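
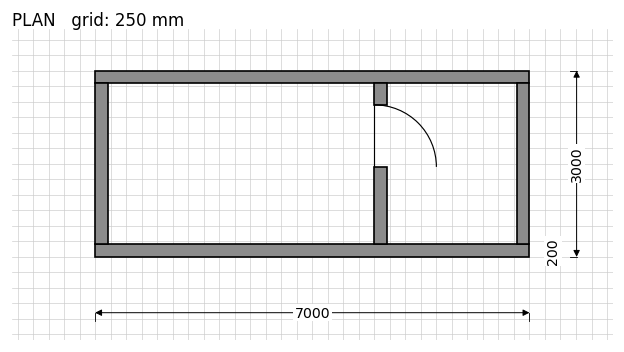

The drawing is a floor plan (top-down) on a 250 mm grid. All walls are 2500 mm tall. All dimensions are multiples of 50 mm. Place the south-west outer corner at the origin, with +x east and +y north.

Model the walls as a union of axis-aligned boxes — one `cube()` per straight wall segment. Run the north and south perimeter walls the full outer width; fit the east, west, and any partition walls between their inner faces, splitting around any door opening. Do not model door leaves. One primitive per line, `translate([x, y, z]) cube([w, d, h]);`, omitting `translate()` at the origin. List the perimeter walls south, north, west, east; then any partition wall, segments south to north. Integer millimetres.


cube([7000, 200, 2500]);
translate([0, 2800, 0]) cube([7000, 200, 2500]);
translate([0, 200, 0]) cube([200, 2600, 2500]);
translate([6800, 200, 0]) cube([200, 2600, 2500]);
translate([4500, 200, 0]) cube([200, 1250, 2500]);
translate([4500, 2450, 0]) cube([200, 350, 2500]);


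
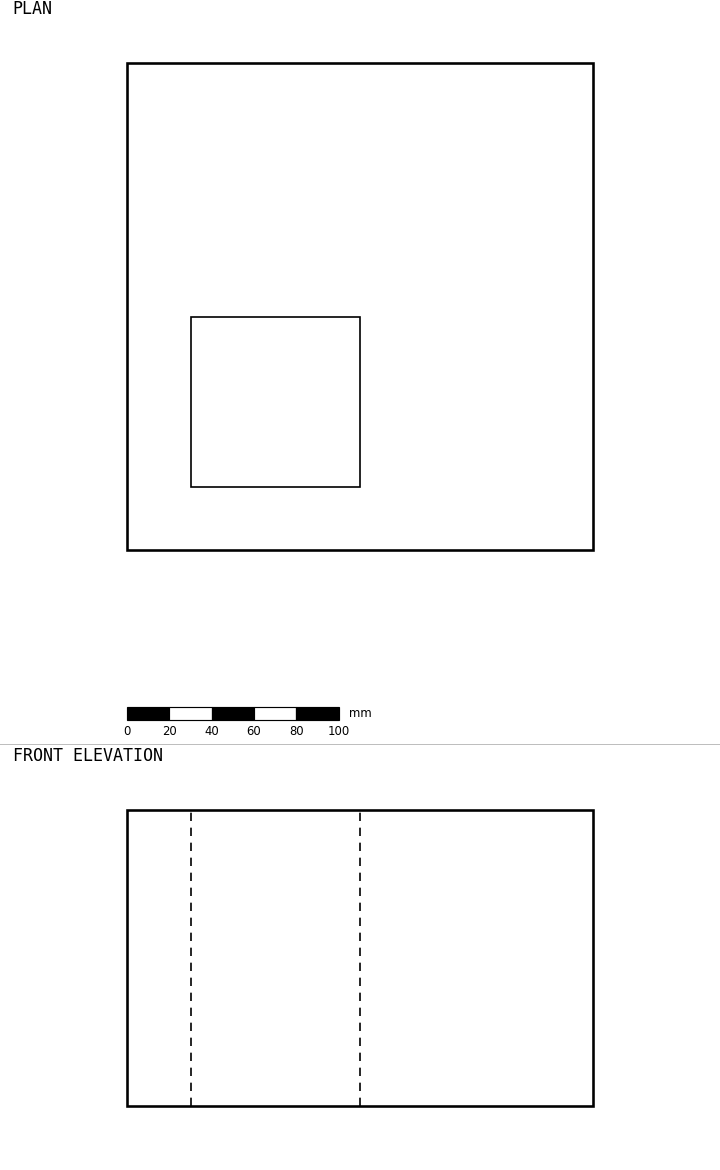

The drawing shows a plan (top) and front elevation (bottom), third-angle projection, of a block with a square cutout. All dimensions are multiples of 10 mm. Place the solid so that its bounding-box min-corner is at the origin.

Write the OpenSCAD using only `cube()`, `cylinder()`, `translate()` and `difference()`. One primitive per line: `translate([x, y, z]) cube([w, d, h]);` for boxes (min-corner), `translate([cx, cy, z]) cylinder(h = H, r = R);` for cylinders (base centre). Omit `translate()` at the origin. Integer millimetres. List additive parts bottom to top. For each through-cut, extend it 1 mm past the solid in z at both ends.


difference() {
  cube([220, 230, 140]);
  translate([30, 30, -1]) cube([80, 80, 142]);
}


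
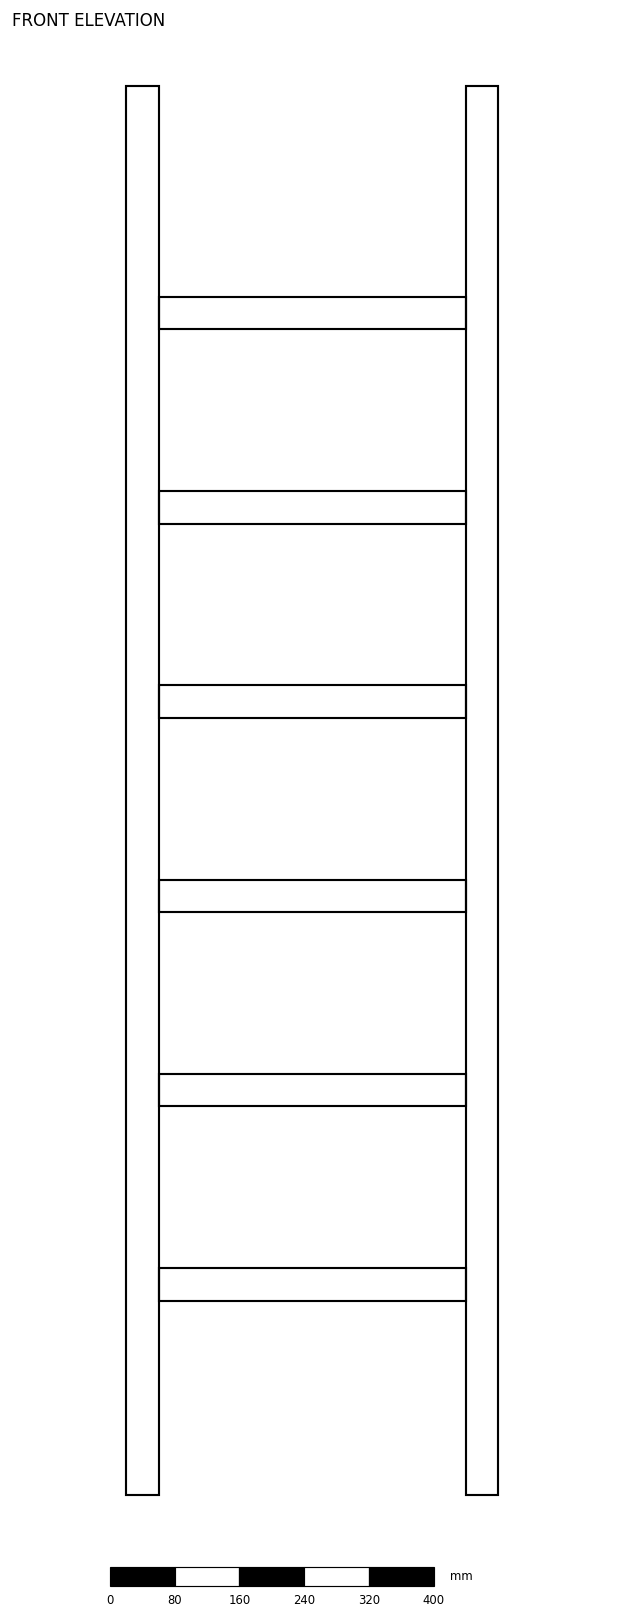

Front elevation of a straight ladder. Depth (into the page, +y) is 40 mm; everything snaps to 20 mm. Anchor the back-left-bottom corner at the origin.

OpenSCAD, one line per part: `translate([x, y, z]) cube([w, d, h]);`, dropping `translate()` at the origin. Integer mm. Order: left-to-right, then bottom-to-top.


cube([40, 40, 1740]);
translate([40, 0, 240]) cube([380, 40, 40]);
translate([40, 0, 480]) cube([380, 40, 40]);
translate([40, 0, 720]) cube([380, 40, 40]);
translate([40, 0, 960]) cube([380, 40, 40]);
translate([40, 0, 1200]) cube([380, 40, 40]);
translate([40, 0, 1440]) cube([380, 40, 40]);
translate([420, 0, 0]) cube([40, 40, 1740]);


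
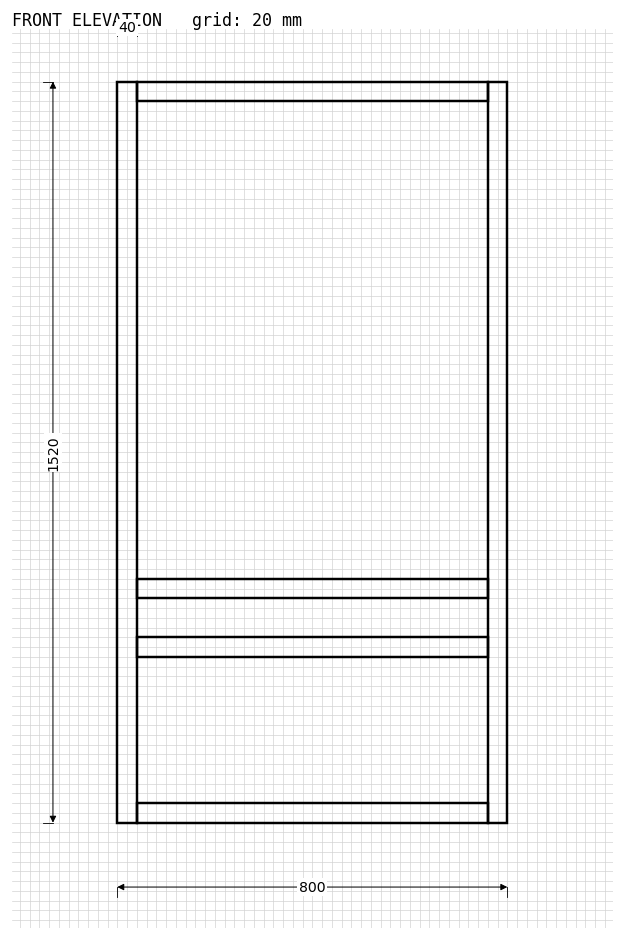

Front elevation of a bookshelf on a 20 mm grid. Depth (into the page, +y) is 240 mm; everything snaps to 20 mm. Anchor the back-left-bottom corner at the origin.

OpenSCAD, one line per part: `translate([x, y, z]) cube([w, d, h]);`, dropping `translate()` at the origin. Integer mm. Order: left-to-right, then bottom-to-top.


cube([40, 240, 1520]);
translate([40, 0, 0]) cube([720, 240, 40]);
translate([40, 0, 340]) cube([720, 240, 40]);
translate([40, 0, 460]) cube([720, 240, 40]);
translate([40, 0, 1480]) cube([720, 240, 40]);
translate([760, 0, 0]) cube([40, 240, 1520]);


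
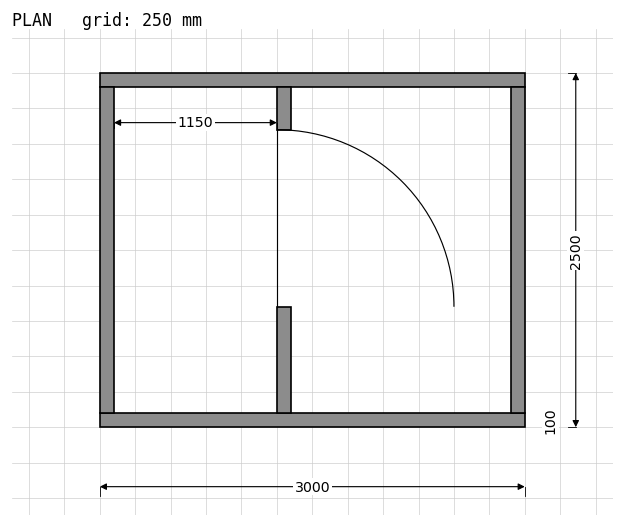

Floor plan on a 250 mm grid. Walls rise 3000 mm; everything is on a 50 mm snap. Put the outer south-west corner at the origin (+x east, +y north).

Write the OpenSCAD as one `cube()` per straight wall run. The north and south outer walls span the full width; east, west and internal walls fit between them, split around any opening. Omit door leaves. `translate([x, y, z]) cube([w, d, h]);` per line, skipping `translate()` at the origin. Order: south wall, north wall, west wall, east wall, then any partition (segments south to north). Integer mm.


cube([3000, 100, 3000]);
translate([0, 2400, 0]) cube([3000, 100, 3000]);
translate([0, 100, 0]) cube([100, 2300, 3000]);
translate([2900, 100, 0]) cube([100, 2300, 3000]);
translate([1250, 100, 0]) cube([100, 750, 3000]);
translate([1250, 2100, 0]) cube([100, 300, 3000]);


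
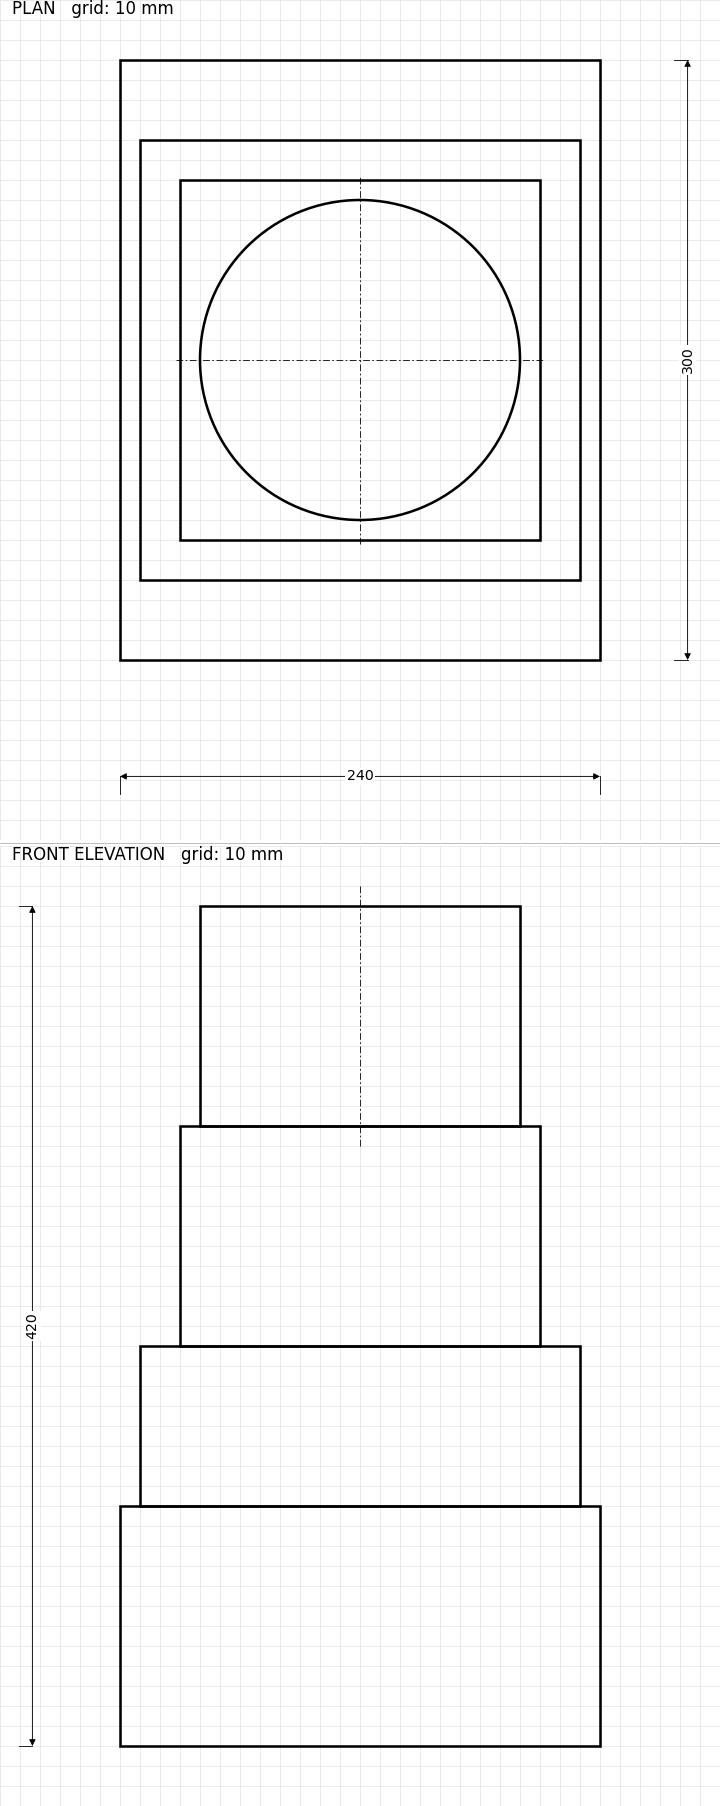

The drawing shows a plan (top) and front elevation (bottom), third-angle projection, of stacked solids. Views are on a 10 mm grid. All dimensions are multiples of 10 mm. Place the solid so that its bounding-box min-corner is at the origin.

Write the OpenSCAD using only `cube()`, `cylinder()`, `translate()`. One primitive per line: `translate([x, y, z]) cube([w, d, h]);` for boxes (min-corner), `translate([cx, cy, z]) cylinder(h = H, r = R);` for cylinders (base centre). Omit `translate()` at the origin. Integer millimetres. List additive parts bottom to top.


cube([240, 300, 120]);
translate([10, 40, 120]) cube([220, 220, 80]);
translate([30, 60, 200]) cube([180, 180, 110]);
translate([120, 150, 310]) cylinder(h = 110, r = 80);


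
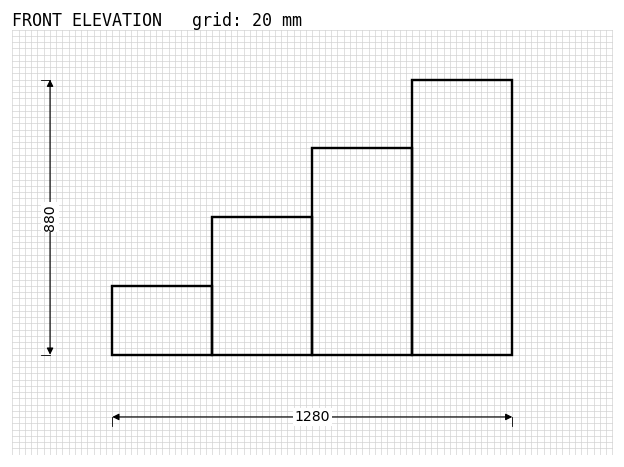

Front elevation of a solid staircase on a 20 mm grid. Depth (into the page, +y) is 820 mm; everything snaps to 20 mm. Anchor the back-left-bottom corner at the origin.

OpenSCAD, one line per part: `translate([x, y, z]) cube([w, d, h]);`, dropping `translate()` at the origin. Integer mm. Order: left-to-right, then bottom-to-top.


cube([320, 820, 220]);
translate([320, 0, 0]) cube([320, 820, 440]);
translate([640, 0, 0]) cube([320, 820, 660]);
translate([960, 0, 0]) cube([320, 820, 880]);


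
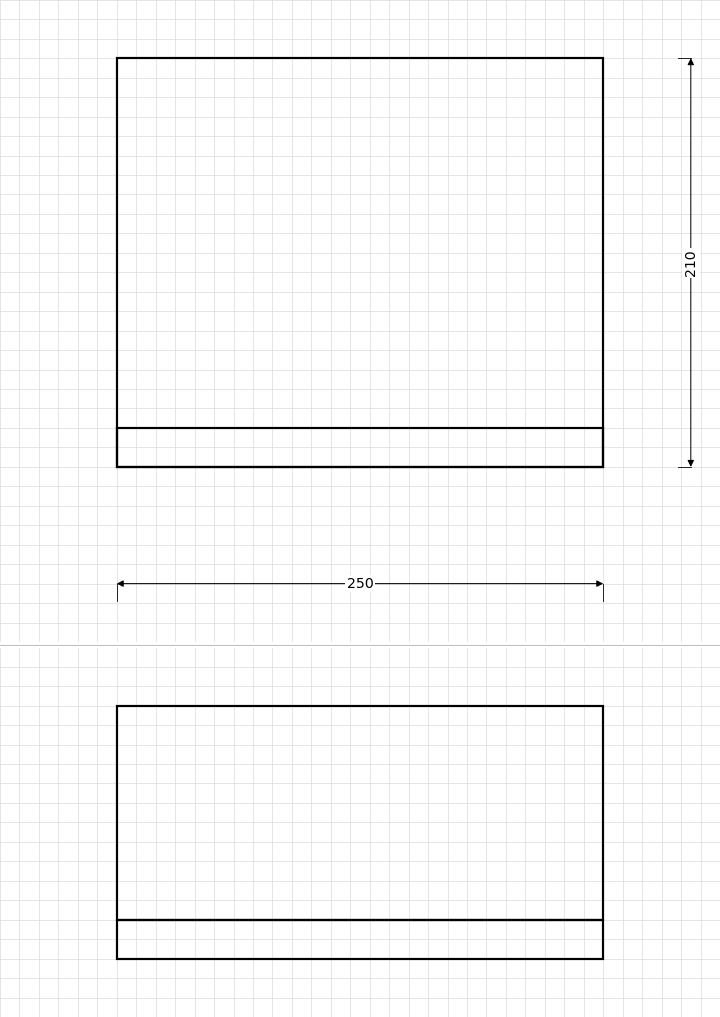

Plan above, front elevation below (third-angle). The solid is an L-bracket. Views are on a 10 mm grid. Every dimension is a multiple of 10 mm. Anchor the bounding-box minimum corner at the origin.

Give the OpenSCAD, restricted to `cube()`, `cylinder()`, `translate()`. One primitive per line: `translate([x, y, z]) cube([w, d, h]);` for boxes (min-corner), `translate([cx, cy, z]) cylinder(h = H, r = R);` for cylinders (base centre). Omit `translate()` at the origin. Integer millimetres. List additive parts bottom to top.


cube([250, 210, 20]);
translate([0, 0, 20]) cube([250, 20, 110]);


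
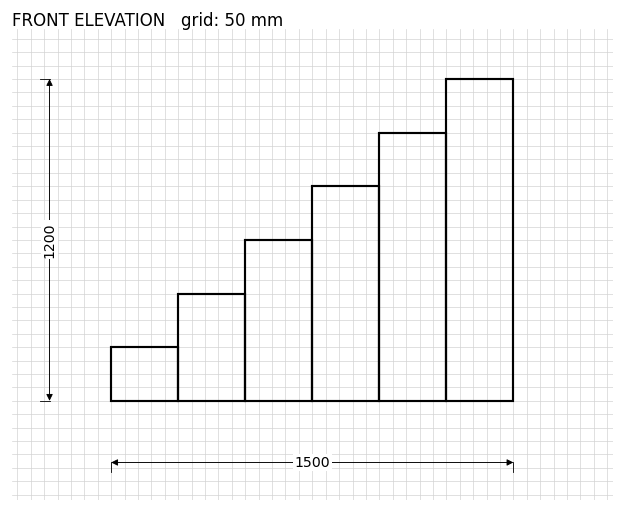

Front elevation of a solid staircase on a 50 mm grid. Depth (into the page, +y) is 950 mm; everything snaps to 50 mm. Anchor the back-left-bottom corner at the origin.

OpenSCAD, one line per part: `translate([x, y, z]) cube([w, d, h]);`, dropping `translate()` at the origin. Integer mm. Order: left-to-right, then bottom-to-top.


cube([250, 950, 200]);
translate([250, 0, 0]) cube([250, 950, 400]);
translate([500, 0, 0]) cube([250, 950, 600]);
translate([750, 0, 0]) cube([250, 950, 800]);
translate([1000, 0, 0]) cube([250, 950, 1000]);
translate([1250, 0, 0]) cube([250, 950, 1200]);


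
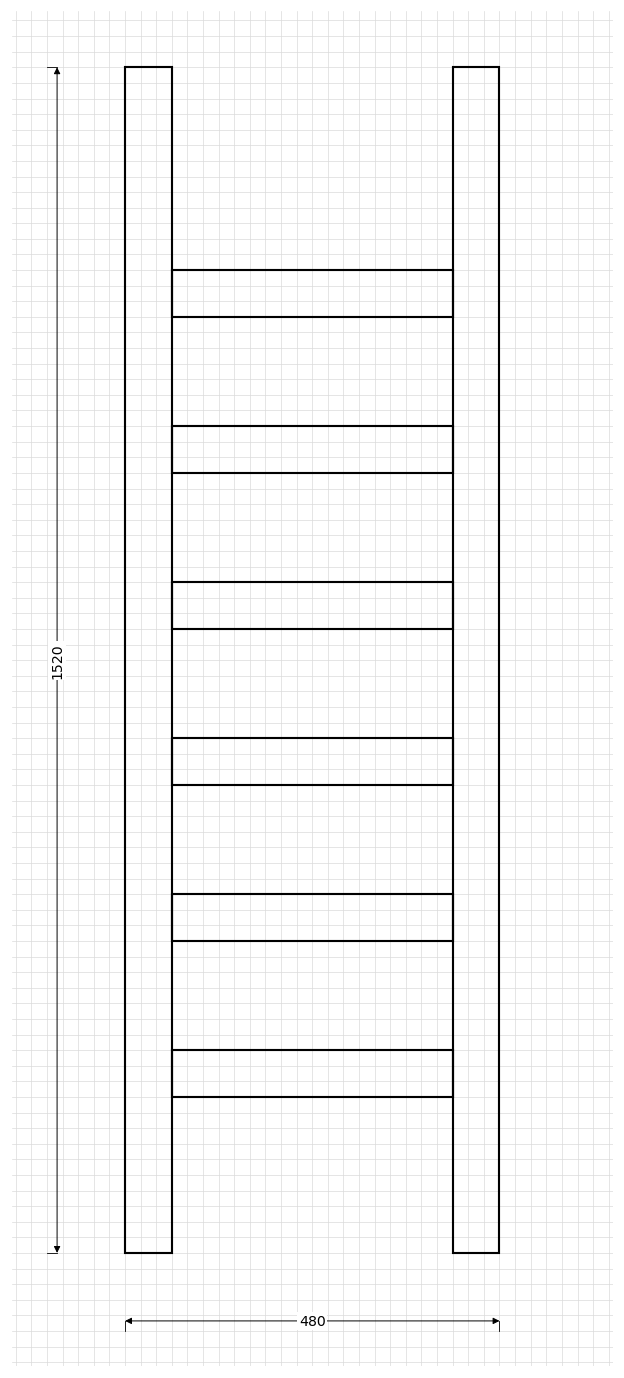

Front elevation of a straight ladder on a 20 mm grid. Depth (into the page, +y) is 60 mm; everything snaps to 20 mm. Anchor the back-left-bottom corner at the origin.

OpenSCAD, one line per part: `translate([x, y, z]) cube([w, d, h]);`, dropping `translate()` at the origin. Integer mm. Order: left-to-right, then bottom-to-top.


cube([60, 60, 1520]);
translate([60, 0, 200]) cube([360, 60, 60]);
translate([60, 0, 400]) cube([360, 60, 60]);
translate([60, 0, 600]) cube([360, 60, 60]);
translate([60, 0, 800]) cube([360, 60, 60]);
translate([60, 0, 1000]) cube([360, 60, 60]);
translate([60, 0, 1200]) cube([360, 60, 60]);
translate([420, 0, 0]) cube([60, 60, 1520]);


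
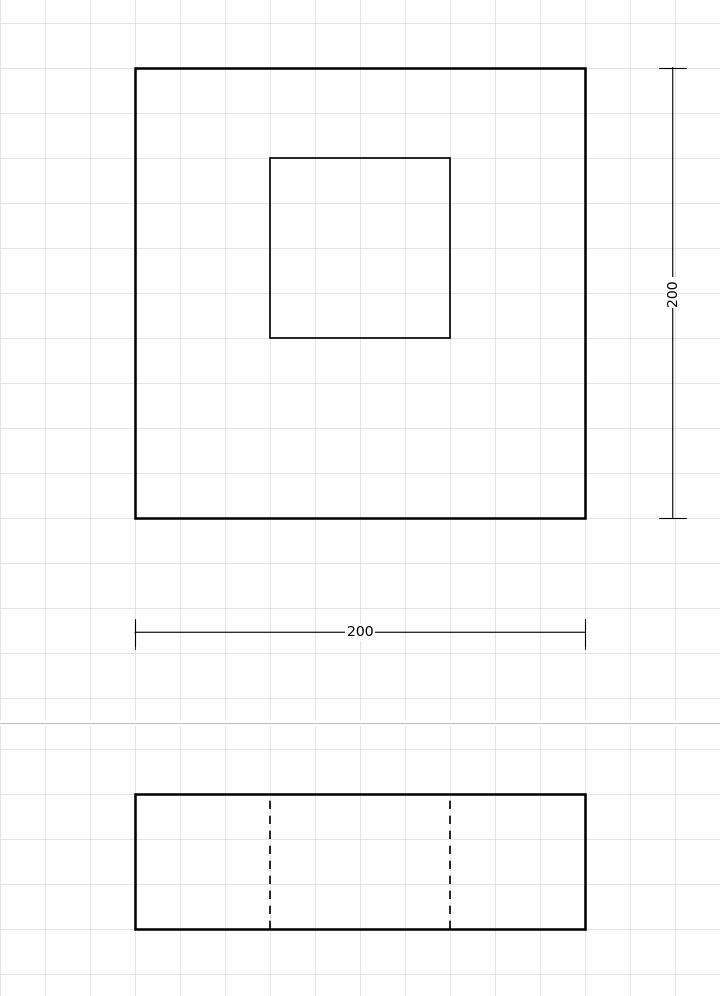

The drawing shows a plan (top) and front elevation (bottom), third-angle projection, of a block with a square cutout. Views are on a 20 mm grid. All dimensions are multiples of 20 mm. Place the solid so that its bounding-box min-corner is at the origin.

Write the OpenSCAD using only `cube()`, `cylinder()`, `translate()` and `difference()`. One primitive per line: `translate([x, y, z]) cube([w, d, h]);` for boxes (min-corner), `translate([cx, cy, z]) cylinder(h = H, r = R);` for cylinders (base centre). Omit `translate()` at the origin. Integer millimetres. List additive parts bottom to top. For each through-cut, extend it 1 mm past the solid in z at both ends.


difference() {
  cube([200, 200, 60]);
  translate([60, 80, -1]) cube([80, 80, 62]);
}


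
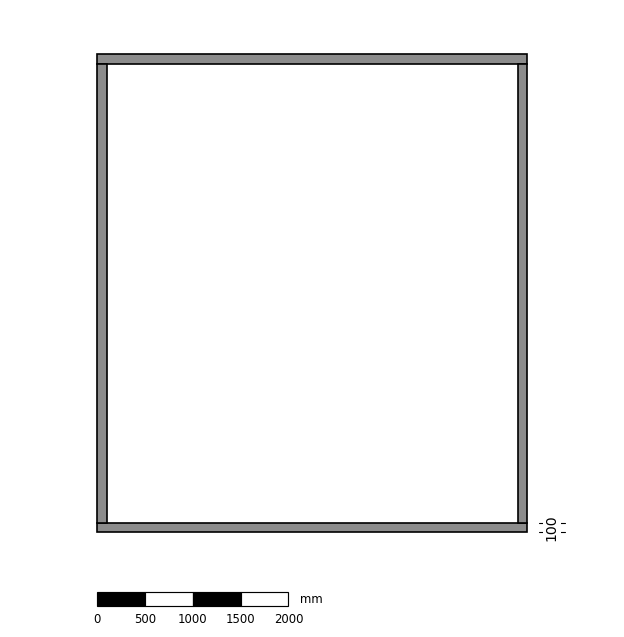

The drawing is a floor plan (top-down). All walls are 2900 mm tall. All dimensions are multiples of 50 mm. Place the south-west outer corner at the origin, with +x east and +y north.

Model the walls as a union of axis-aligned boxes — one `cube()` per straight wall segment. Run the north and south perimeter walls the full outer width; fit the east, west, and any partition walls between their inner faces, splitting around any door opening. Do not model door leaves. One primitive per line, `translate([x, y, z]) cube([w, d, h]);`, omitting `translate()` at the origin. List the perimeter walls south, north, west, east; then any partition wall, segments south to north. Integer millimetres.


cube([4500, 100, 2900]);
translate([0, 4900, 0]) cube([4500, 100, 2900]);
translate([0, 100, 0]) cube([100, 4800, 2900]);
translate([4400, 100, 0]) cube([100, 4800, 2900]);


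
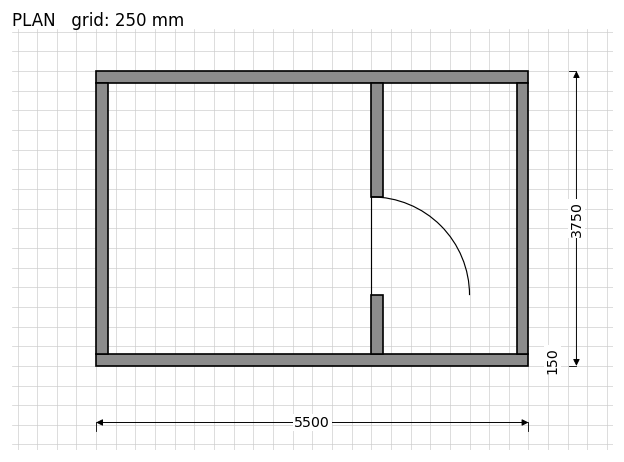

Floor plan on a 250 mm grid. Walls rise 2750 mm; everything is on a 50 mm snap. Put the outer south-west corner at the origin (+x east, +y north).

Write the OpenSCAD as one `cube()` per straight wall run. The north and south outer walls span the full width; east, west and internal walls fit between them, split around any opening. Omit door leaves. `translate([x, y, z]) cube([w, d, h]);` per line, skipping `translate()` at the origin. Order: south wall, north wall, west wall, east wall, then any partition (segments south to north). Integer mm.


cube([5500, 150, 2750]);
translate([0, 3600, 0]) cube([5500, 150, 2750]);
translate([0, 150, 0]) cube([150, 3450, 2750]);
translate([5350, 150, 0]) cube([150, 3450, 2750]);
translate([3500, 150, 0]) cube([150, 750, 2750]);
translate([3500, 2150, 0]) cube([150, 1450, 2750]);


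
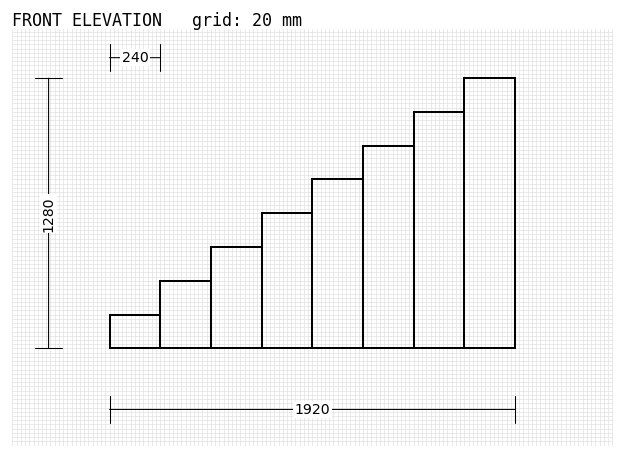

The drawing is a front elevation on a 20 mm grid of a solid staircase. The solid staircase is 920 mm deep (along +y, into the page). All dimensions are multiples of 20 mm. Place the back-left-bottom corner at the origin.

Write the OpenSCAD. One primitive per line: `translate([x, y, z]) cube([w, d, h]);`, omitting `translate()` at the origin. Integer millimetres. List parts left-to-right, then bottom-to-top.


cube([240, 920, 160]);
translate([240, 0, 0]) cube([240, 920, 320]);
translate([480, 0, 0]) cube([240, 920, 480]);
translate([720, 0, 0]) cube([240, 920, 640]);
translate([960, 0, 0]) cube([240, 920, 800]);
translate([1200, 0, 0]) cube([240, 920, 960]);
translate([1440, 0, 0]) cube([240, 920, 1120]);
translate([1680, 0, 0]) cube([240, 920, 1280]);


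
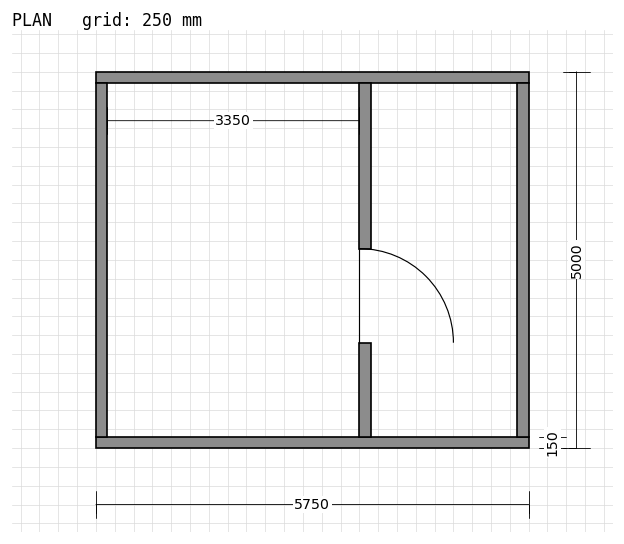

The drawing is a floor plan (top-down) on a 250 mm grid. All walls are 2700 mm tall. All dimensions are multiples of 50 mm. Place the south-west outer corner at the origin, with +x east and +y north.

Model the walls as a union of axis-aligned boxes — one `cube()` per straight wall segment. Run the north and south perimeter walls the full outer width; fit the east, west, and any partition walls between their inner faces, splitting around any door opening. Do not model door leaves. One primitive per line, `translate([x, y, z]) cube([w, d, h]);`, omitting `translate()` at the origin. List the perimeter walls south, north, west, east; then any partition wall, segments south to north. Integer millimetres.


cube([5750, 150, 2700]);
translate([0, 4850, 0]) cube([5750, 150, 2700]);
translate([0, 150, 0]) cube([150, 4700, 2700]);
translate([5600, 150, 0]) cube([150, 4700, 2700]);
translate([3500, 150, 0]) cube([150, 1250, 2700]);
translate([3500, 2650, 0]) cube([150, 2200, 2700]);


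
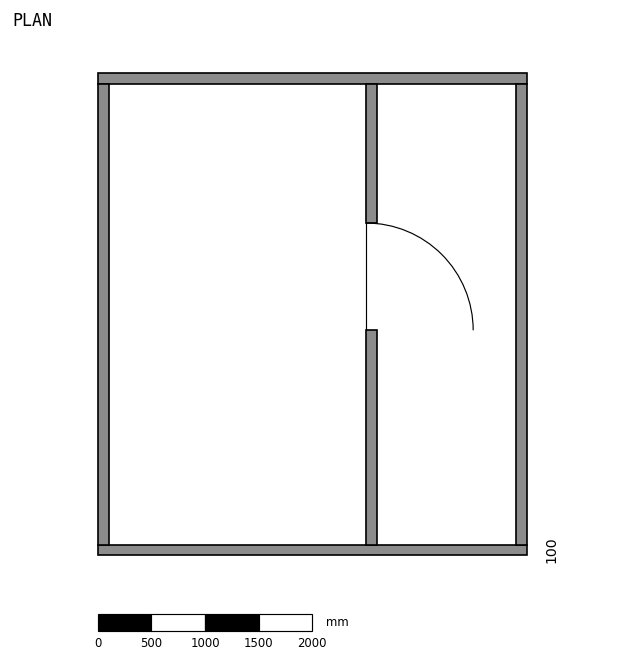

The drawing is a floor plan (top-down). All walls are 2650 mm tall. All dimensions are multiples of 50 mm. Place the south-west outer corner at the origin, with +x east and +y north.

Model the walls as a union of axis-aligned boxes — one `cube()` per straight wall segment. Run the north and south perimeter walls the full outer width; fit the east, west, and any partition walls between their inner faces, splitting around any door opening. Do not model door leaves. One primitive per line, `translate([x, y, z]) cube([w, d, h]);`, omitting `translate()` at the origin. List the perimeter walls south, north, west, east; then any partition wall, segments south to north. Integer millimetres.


cube([4000, 100, 2650]);
translate([0, 4400, 0]) cube([4000, 100, 2650]);
translate([0, 100, 0]) cube([100, 4300, 2650]);
translate([3900, 100, 0]) cube([100, 4300, 2650]);
translate([2500, 100, 0]) cube([100, 2000, 2650]);
translate([2500, 3100, 0]) cube([100, 1300, 2650]);


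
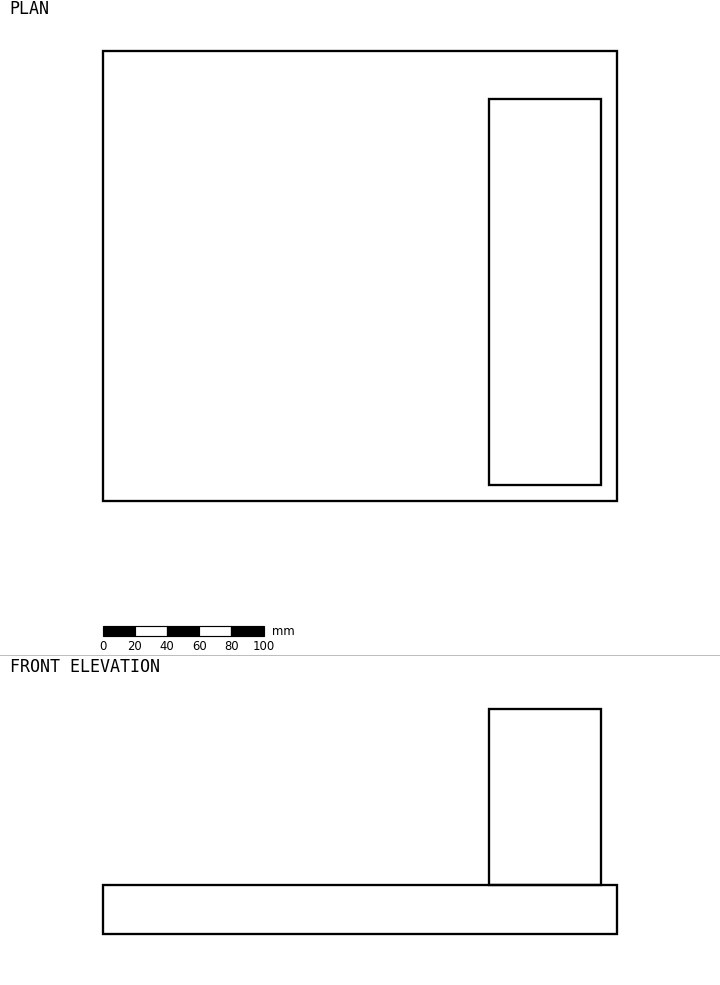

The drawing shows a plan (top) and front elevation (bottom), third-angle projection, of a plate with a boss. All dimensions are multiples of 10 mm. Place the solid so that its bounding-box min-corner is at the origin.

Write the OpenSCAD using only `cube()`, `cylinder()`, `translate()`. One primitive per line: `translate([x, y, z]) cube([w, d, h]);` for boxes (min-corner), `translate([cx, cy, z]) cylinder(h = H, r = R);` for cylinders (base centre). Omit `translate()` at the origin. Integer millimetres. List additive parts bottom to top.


cube([320, 280, 30]);
translate([240, 10, 30]) cube([70, 240, 110]);


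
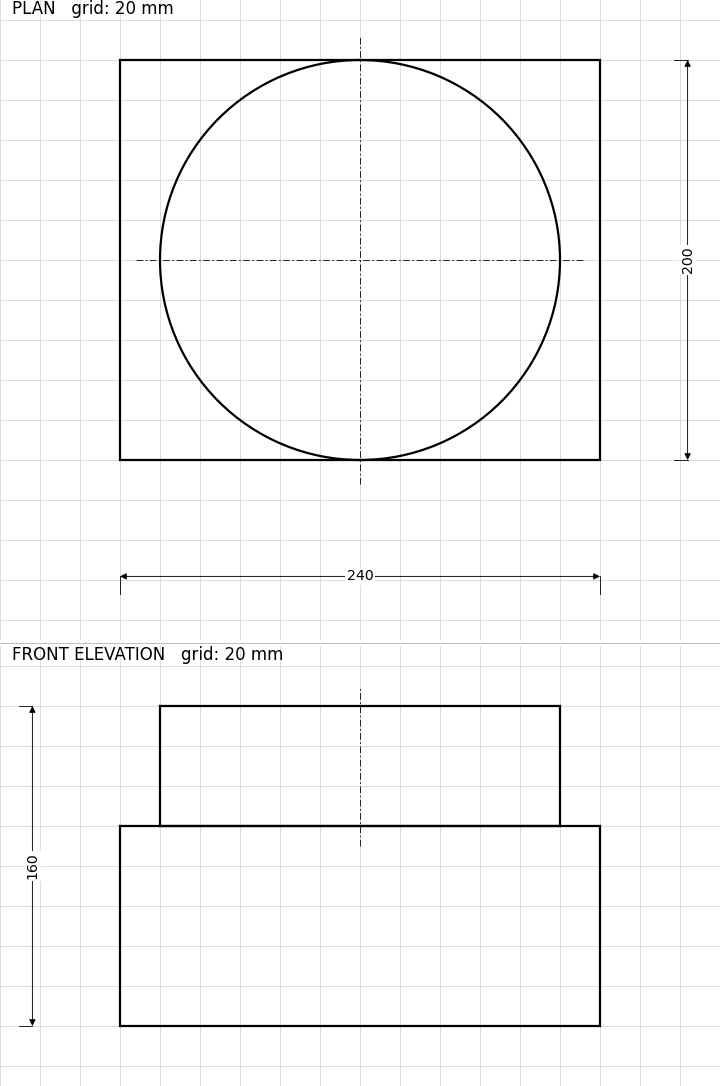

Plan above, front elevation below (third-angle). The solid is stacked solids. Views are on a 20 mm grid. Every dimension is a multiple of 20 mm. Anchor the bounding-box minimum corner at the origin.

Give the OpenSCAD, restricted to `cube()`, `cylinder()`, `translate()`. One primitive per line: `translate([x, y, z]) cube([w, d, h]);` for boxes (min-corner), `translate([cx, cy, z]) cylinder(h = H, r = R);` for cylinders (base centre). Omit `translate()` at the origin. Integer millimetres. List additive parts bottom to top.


cube([240, 200, 100]);
translate([120, 100, 100]) cylinder(h = 60, r = 100);


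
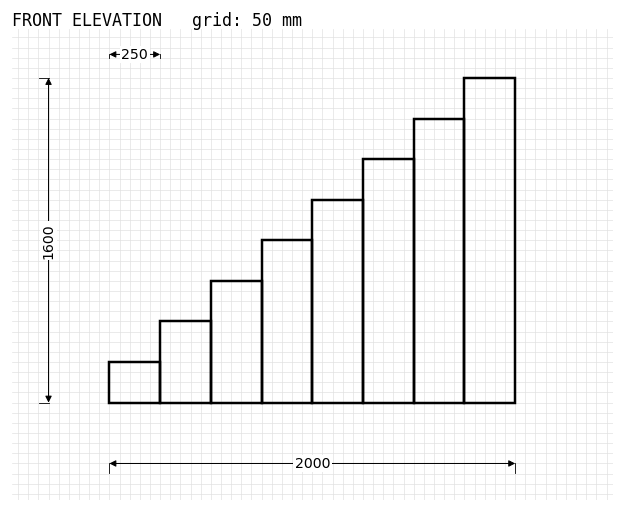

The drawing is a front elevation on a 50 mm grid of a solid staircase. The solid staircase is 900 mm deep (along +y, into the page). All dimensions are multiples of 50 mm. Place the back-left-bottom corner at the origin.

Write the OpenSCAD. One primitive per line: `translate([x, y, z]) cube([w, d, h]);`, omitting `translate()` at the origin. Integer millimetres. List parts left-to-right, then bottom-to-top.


cube([250, 900, 200]);
translate([250, 0, 0]) cube([250, 900, 400]);
translate([500, 0, 0]) cube([250, 900, 600]);
translate([750, 0, 0]) cube([250, 900, 800]);
translate([1000, 0, 0]) cube([250, 900, 1000]);
translate([1250, 0, 0]) cube([250, 900, 1200]);
translate([1500, 0, 0]) cube([250, 900, 1400]);
translate([1750, 0, 0]) cube([250, 900, 1600]);


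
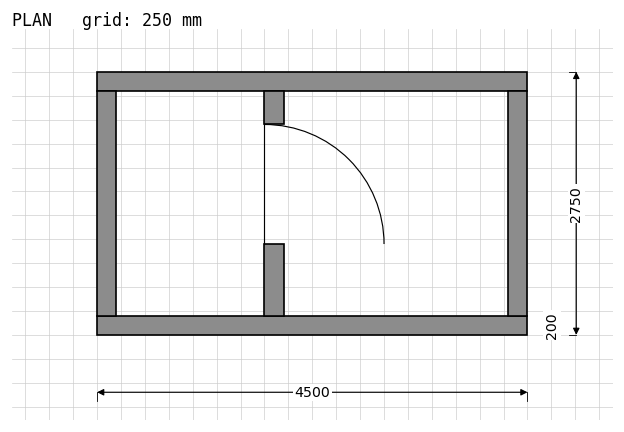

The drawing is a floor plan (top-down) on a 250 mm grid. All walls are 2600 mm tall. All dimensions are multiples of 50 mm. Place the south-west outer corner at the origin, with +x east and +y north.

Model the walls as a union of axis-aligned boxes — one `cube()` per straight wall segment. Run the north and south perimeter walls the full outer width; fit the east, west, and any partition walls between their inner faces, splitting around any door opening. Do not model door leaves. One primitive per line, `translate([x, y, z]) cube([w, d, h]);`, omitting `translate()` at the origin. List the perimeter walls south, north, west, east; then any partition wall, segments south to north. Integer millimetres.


cube([4500, 200, 2600]);
translate([0, 2550, 0]) cube([4500, 200, 2600]);
translate([0, 200, 0]) cube([200, 2350, 2600]);
translate([4300, 200, 0]) cube([200, 2350, 2600]);
translate([1750, 200, 0]) cube([200, 750, 2600]);
translate([1750, 2200, 0]) cube([200, 350, 2600]);


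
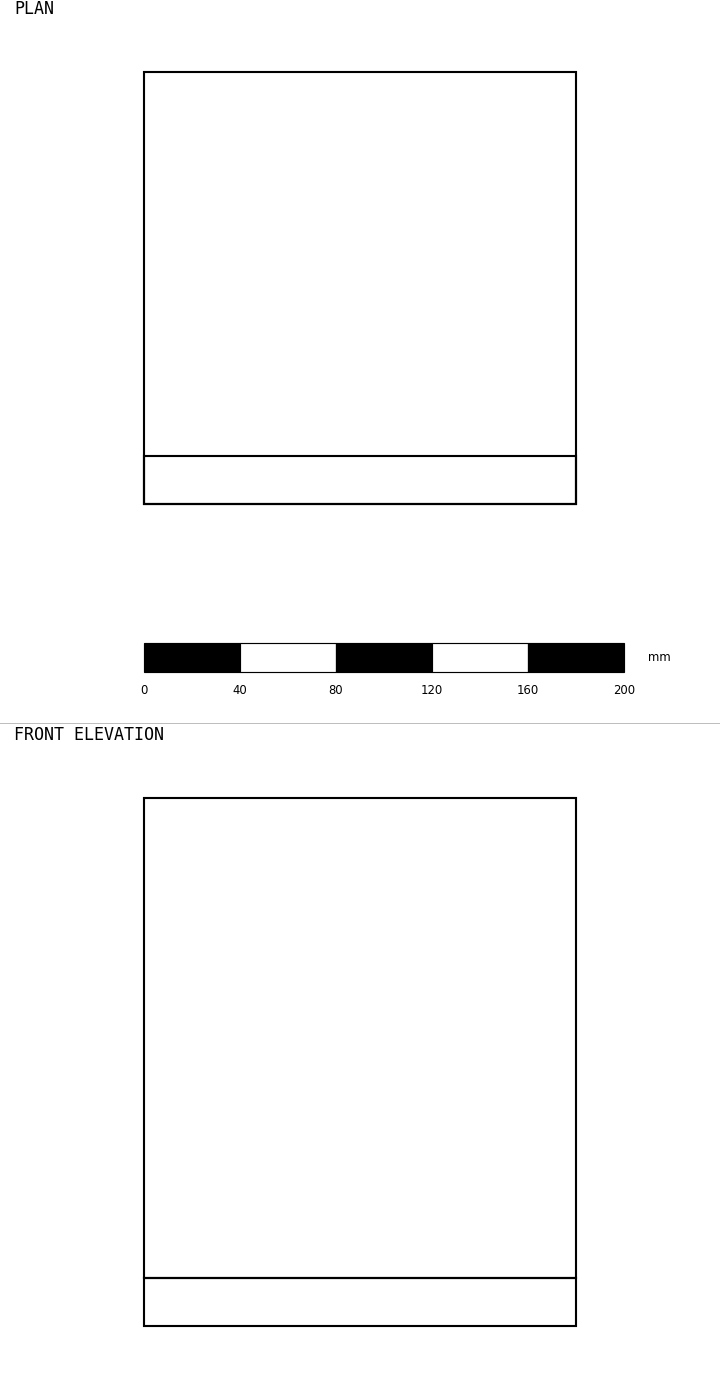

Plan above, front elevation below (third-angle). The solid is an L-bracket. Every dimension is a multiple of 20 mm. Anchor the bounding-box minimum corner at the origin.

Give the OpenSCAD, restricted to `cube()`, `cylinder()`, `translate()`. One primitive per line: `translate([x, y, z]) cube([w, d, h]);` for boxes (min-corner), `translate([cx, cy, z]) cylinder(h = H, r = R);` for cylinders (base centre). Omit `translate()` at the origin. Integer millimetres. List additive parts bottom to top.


cube([180, 180, 20]);
translate([0, 0, 20]) cube([180, 20, 200]);


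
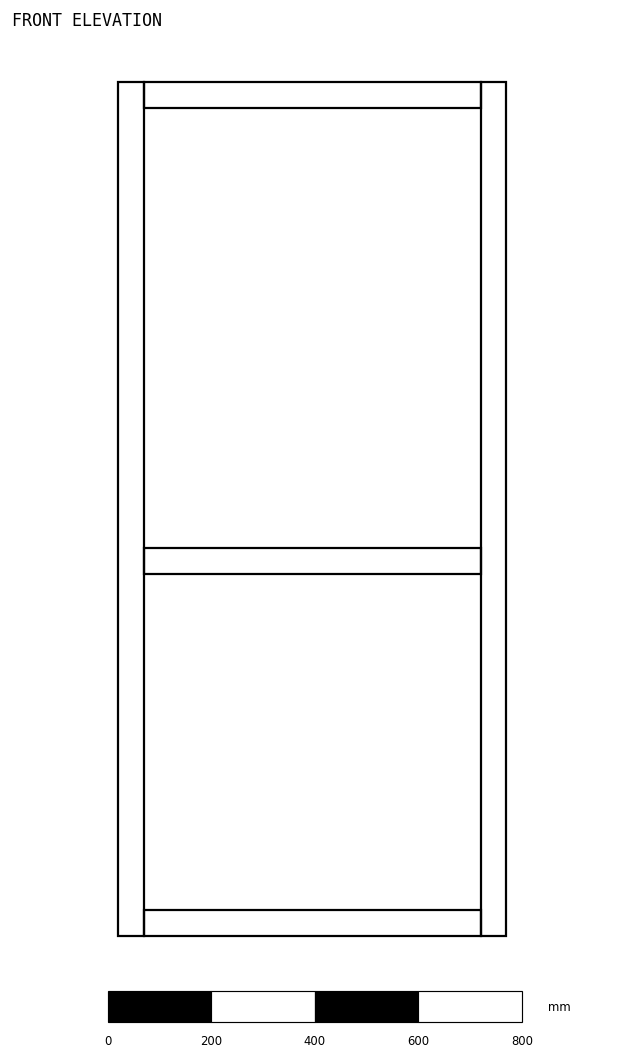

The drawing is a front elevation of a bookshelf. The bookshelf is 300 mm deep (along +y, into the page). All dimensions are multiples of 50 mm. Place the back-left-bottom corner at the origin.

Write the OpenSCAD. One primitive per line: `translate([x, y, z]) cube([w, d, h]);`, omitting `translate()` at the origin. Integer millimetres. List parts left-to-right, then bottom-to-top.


cube([50, 300, 1650]);
translate([50, 0, 0]) cube([650, 300, 50]);
translate([50, 0, 700]) cube([650, 300, 50]);
translate([50, 0, 1600]) cube([650, 300, 50]);
translate([700, 0, 0]) cube([50, 300, 1650]);


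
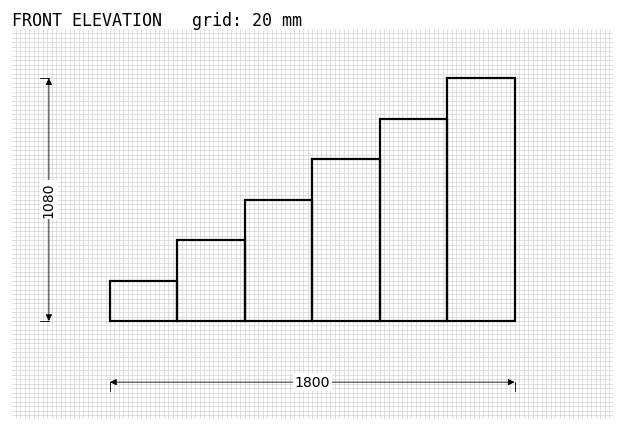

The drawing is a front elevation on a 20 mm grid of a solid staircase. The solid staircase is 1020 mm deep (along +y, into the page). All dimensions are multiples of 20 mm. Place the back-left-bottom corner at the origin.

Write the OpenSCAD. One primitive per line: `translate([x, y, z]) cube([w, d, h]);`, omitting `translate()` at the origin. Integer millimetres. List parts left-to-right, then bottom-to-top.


cube([300, 1020, 180]);
translate([300, 0, 0]) cube([300, 1020, 360]);
translate([600, 0, 0]) cube([300, 1020, 540]);
translate([900, 0, 0]) cube([300, 1020, 720]);
translate([1200, 0, 0]) cube([300, 1020, 900]);
translate([1500, 0, 0]) cube([300, 1020, 1080]);


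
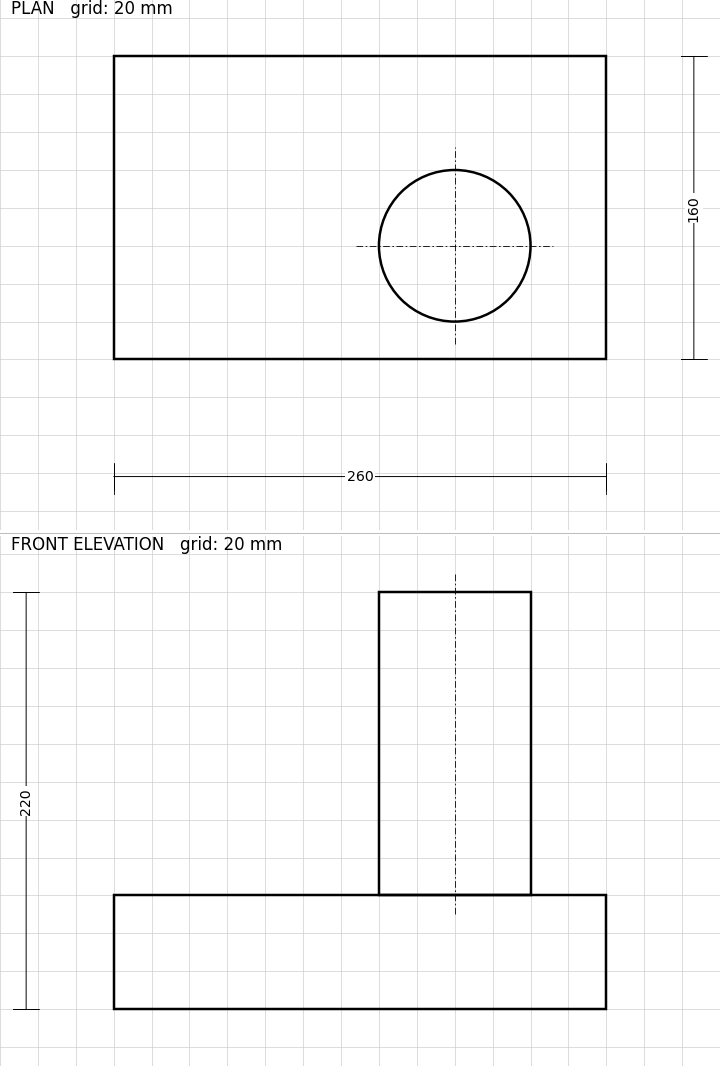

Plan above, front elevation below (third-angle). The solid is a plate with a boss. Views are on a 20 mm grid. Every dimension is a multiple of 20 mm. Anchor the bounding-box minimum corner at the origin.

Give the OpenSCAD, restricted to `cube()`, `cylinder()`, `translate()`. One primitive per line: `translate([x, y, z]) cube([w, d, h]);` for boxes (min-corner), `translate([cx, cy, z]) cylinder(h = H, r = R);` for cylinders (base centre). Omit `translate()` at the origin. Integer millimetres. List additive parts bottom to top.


cube([260, 160, 60]);
translate([180, 60, 60]) cylinder(h = 160, r = 40);


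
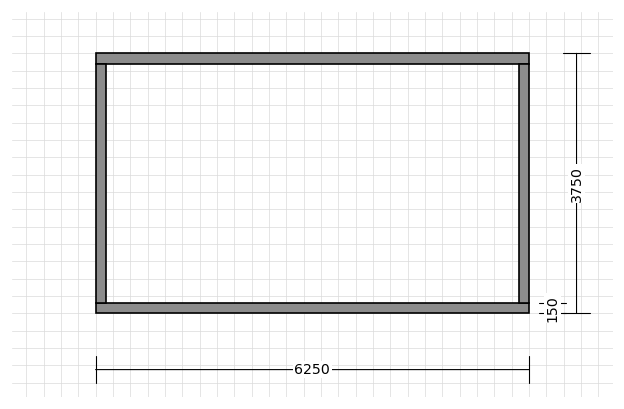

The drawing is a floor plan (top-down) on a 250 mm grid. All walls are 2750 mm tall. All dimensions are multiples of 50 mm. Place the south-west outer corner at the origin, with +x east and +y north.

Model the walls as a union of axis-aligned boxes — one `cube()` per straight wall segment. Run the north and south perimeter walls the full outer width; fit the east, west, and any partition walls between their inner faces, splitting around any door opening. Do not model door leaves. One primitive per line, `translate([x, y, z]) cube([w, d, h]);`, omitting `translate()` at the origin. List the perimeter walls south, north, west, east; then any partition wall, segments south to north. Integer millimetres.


cube([6250, 150, 2750]);
translate([0, 3600, 0]) cube([6250, 150, 2750]);
translate([0, 150, 0]) cube([150, 3450, 2750]);
translate([6100, 150, 0]) cube([150, 3450, 2750]);


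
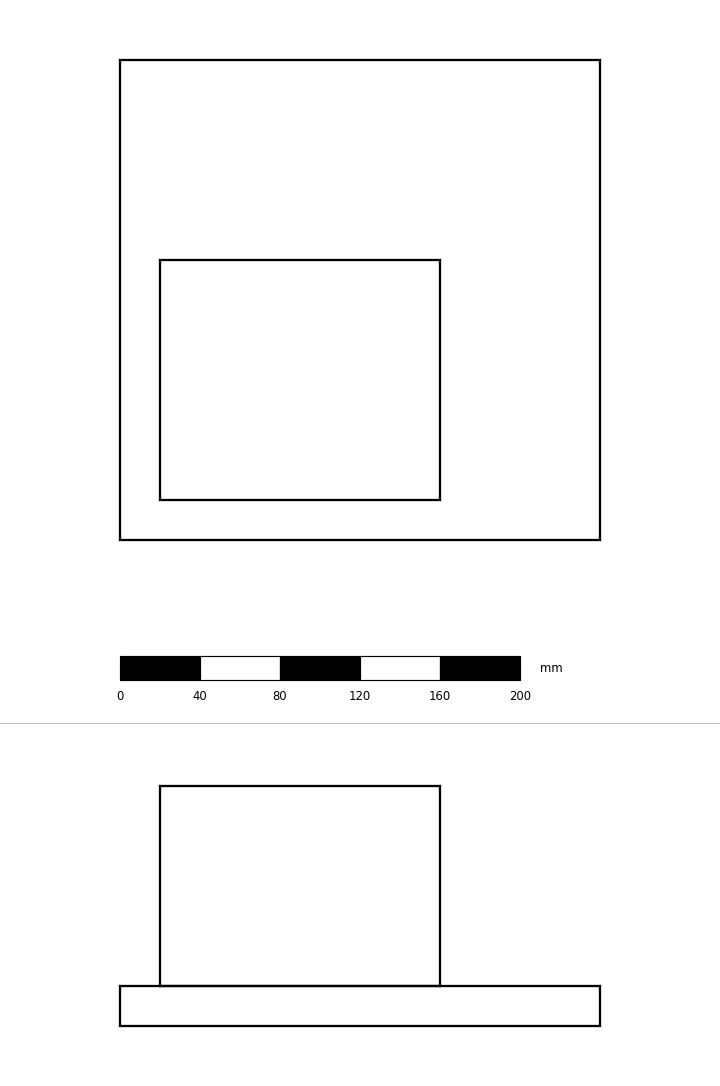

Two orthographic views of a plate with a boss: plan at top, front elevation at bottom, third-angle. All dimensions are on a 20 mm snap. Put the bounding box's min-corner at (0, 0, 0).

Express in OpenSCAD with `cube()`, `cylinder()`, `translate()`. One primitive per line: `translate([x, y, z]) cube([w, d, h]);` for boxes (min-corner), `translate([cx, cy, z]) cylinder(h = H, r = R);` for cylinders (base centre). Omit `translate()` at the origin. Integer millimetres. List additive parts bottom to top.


cube([240, 240, 20]);
translate([20, 20, 20]) cube([140, 120, 100]);


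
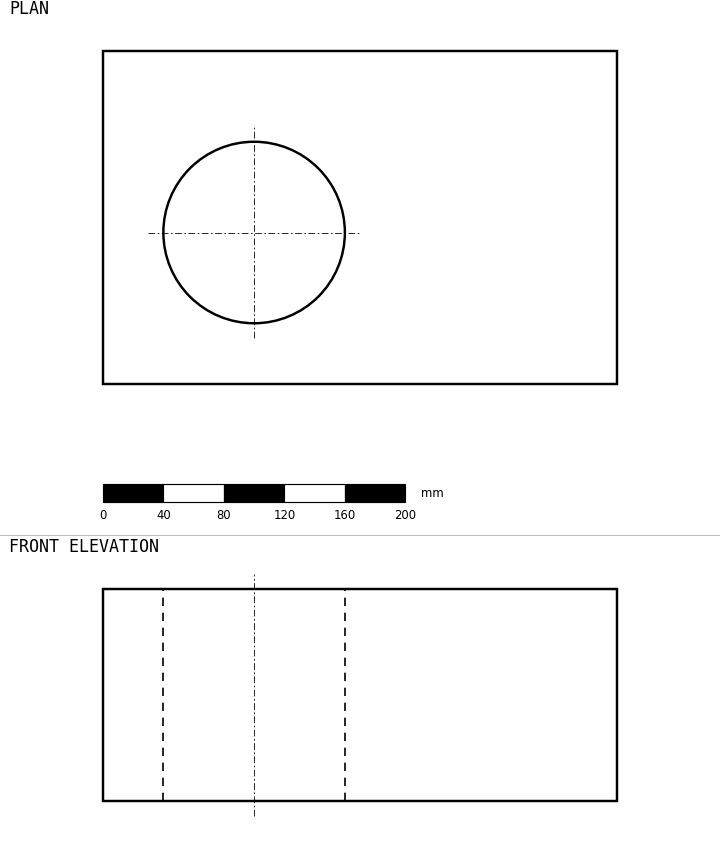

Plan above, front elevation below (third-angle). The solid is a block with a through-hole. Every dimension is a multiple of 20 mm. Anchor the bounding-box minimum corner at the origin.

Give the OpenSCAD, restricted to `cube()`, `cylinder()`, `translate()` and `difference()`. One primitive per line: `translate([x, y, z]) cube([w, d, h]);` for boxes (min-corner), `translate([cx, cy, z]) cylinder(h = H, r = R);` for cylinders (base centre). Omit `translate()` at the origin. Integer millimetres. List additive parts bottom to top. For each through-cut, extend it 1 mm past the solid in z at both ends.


difference() {
  cube([340, 220, 140]);
  translate([100, 100, -1]) cylinder(h = 142, r = 60);
}


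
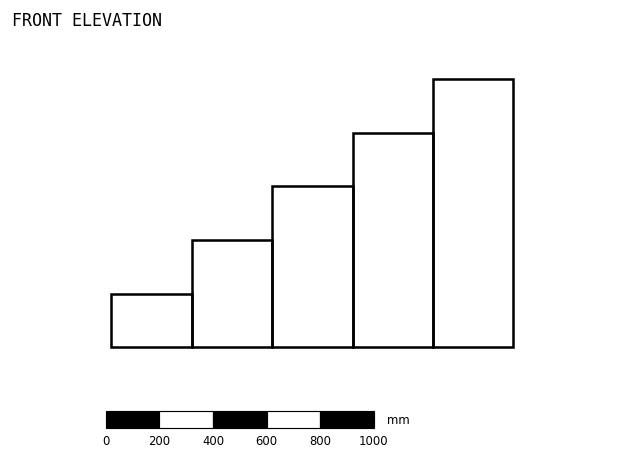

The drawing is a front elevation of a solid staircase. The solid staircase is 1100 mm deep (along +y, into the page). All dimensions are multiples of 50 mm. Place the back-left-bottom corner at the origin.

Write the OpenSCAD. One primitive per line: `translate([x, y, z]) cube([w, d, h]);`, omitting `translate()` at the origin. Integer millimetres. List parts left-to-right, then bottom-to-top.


cube([300, 1100, 200]);
translate([300, 0, 0]) cube([300, 1100, 400]);
translate([600, 0, 0]) cube([300, 1100, 600]);
translate([900, 0, 0]) cube([300, 1100, 800]);
translate([1200, 0, 0]) cube([300, 1100, 1000]);


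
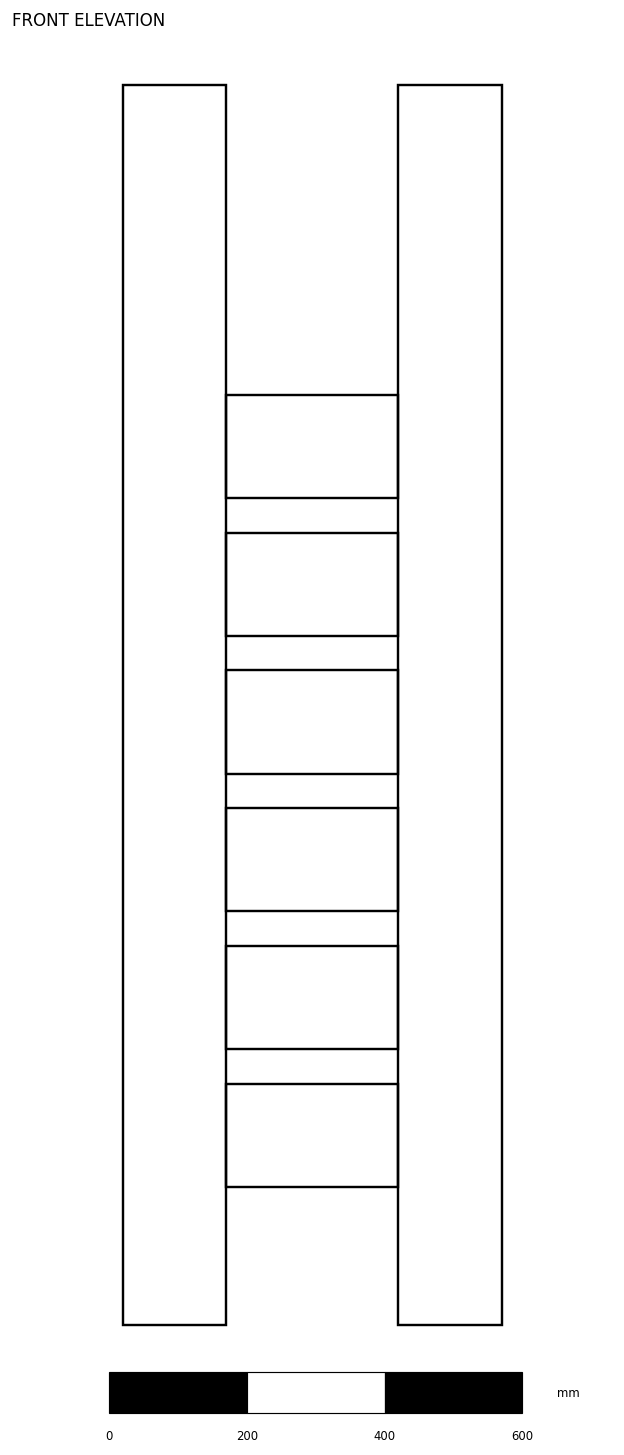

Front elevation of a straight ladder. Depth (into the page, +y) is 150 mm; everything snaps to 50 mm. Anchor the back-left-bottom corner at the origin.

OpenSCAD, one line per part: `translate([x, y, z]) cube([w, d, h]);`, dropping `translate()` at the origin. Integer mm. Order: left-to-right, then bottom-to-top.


cube([150, 150, 1800]);
translate([150, 0, 200]) cube([250, 150, 150]);
translate([150, 0, 400]) cube([250, 150, 150]);
translate([150, 0, 600]) cube([250, 150, 150]);
translate([150, 0, 800]) cube([250, 150, 150]);
translate([150, 0, 1000]) cube([250, 150, 150]);
translate([150, 0, 1200]) cube([250, 150, 150]);
translate([400, 0, 0]) cube([150, 150, 1800]);


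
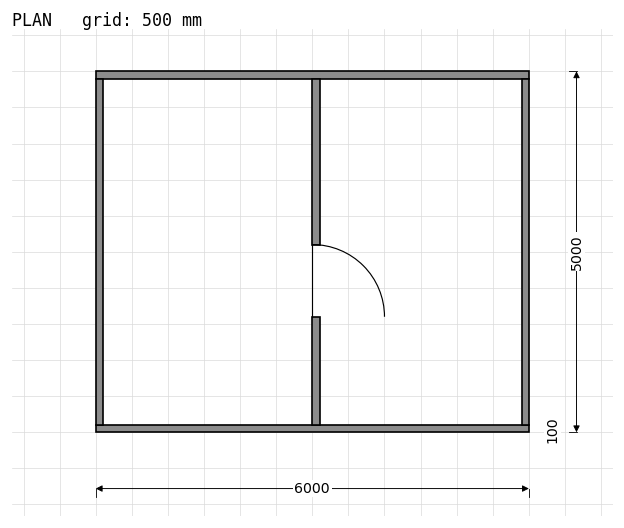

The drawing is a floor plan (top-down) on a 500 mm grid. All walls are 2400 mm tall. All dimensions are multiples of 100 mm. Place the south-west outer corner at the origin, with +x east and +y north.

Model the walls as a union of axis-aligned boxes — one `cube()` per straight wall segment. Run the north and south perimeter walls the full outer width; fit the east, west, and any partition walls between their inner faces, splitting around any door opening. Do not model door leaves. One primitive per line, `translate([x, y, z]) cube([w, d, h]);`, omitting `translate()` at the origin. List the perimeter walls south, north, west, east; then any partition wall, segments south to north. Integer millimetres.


cube([6000, 100, 2400]);
translate([0, 4900, 0]) cube([6000, 100, 2400]);
translate([0, 100, 0]) cube([100, 4800, 2400]);
translate([5900, 100, 0]) cube([100, 4800, 2400]);
translate([3000, 100, 0]) cube([100, 1500, 2400]);
translate([3000, 2600, 0]) cube([100, 2300, 2400]);


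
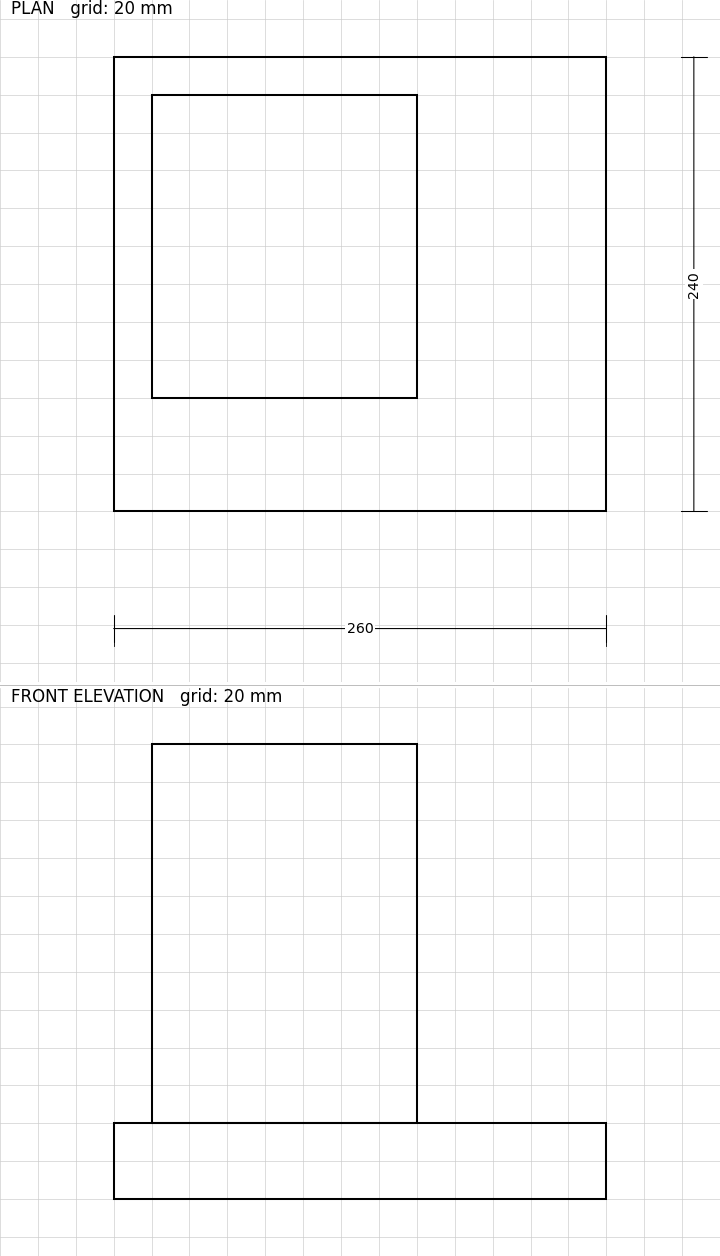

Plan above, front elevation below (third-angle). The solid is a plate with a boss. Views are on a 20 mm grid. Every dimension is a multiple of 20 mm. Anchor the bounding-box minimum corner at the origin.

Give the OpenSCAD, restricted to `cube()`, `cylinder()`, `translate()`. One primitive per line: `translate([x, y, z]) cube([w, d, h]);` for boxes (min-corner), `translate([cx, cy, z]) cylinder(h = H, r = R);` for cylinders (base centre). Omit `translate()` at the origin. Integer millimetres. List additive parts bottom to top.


cube([260, 240, 40]);
translate([20, 60, 40]) cube([140, 160, 200]);


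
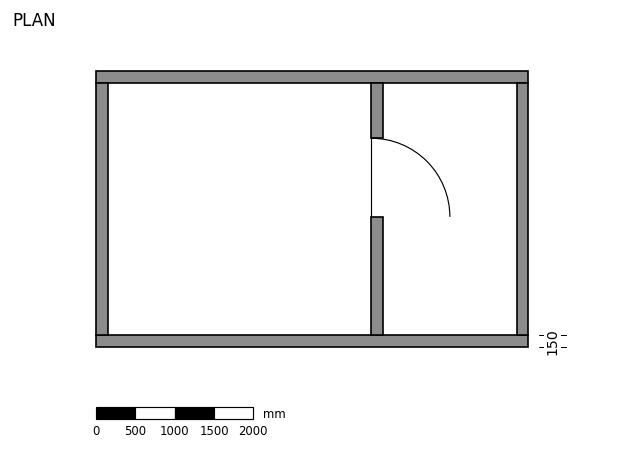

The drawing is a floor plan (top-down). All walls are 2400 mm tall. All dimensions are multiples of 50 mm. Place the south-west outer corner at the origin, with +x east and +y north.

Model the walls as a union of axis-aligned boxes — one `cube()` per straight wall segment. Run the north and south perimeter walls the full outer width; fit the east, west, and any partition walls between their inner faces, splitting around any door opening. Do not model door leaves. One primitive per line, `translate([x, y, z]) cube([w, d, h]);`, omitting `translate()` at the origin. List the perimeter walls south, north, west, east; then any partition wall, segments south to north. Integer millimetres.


cube([5500, 150, 2400]);
translate([0, 3350, 0]) cube([5500, 150, 2400]);
translate([0, 150, 0]) cube([150, 3200, 2400]);
translate([5350, 150, 0]) cube([150, 3200, 2400]);
translate([3500, 150, 0]) cube([150, 1500, 2400]);
translate([3500, 2650, 0]) cube([150, 700, 2400]);


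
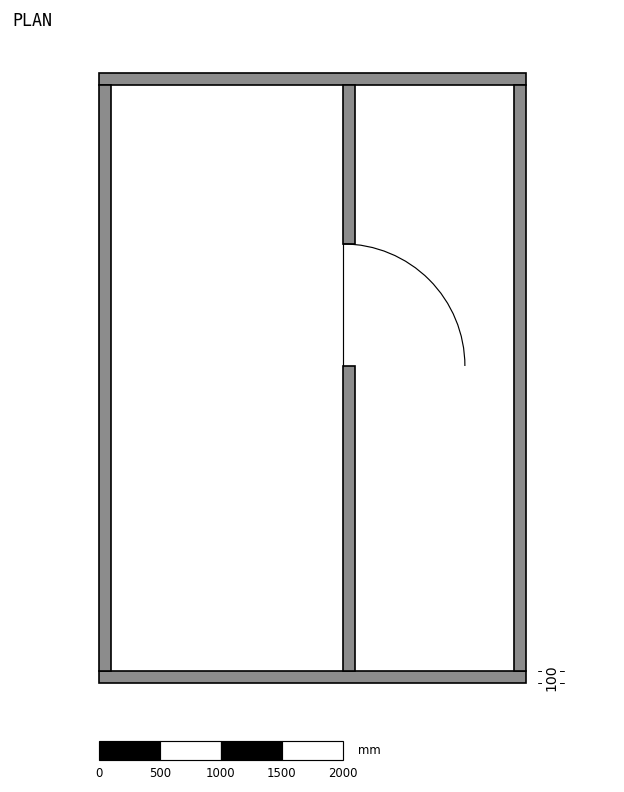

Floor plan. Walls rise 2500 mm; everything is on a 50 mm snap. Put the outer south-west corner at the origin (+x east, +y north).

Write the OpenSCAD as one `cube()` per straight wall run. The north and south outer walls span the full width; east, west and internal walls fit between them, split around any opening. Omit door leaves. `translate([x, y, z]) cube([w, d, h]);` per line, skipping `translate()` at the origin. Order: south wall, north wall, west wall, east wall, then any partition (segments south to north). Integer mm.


cube([3500, 100, 2500]);
translate([0, 4900, 0]) cube([3500, 100, 2500]);
translate([0, 100, 0]) cube([100, 4800, 2500]);
translate([3400, 100, 0]) cube([100, 4800, 2500]);
translate([2000, 100, 0]) cube([100, 2500, 2500]);
translate([2000, 3600, 0]) cube([100, 1300, 2500]);


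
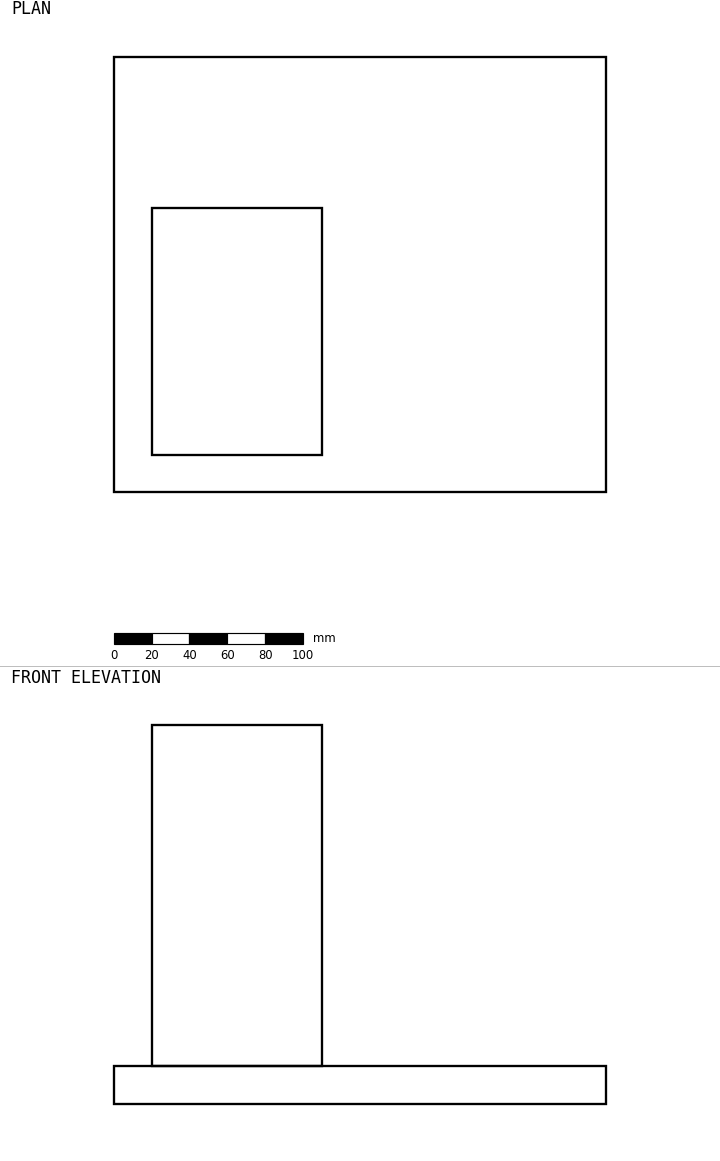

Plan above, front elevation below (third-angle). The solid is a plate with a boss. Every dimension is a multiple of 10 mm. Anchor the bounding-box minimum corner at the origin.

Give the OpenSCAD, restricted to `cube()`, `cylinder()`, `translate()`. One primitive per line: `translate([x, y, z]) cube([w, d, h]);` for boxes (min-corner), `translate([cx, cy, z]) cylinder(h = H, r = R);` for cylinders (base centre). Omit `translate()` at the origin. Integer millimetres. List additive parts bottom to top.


cube([260, 230, 20]);
translate([20, 20, 20]) cube([90, 130, 180]);


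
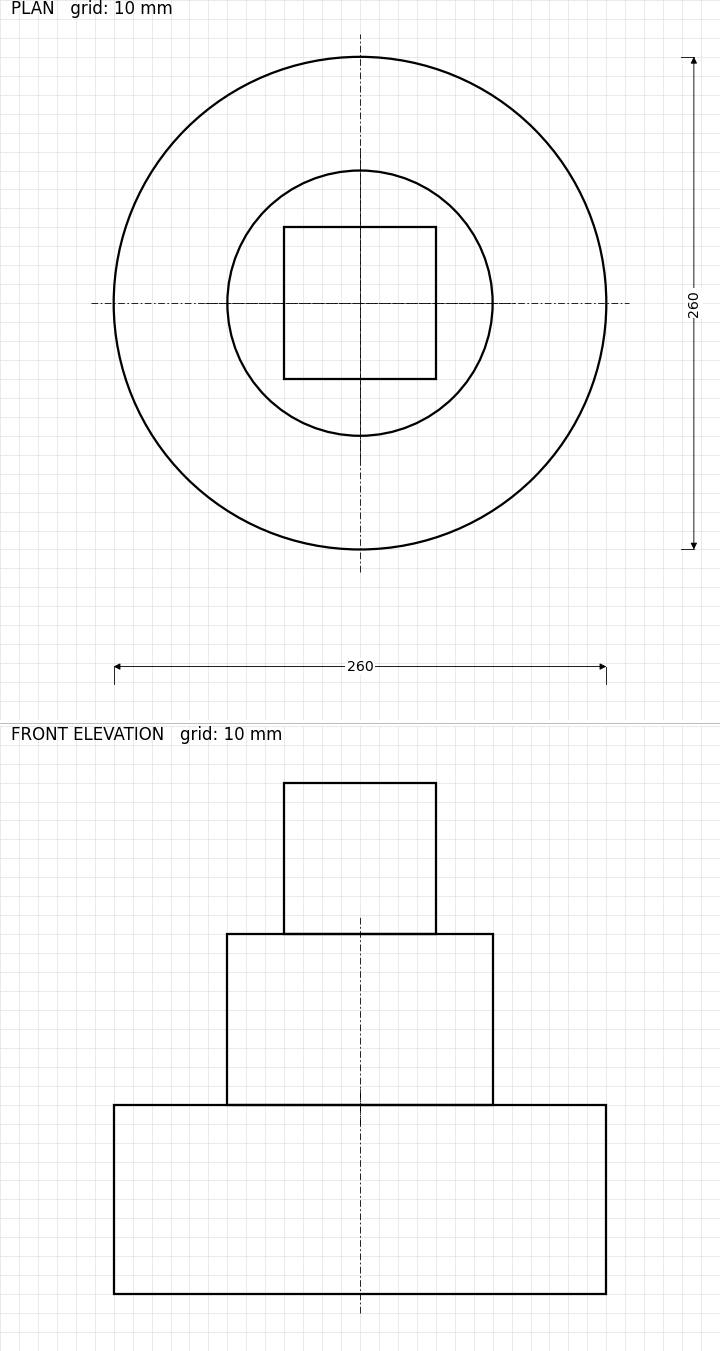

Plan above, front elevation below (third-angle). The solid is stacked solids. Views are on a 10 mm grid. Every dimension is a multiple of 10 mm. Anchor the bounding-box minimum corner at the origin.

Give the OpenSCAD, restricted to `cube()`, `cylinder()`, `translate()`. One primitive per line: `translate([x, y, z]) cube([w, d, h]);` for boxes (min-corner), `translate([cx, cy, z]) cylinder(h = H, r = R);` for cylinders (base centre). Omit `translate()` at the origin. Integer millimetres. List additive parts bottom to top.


translate([130, 130, 0]) cylinder(h = 100, r = 130);
translate([130, 130, 100]) cylinder(h = 90, r = 70);
translate([90, 90, 190]) cube([80, 80, 80]);


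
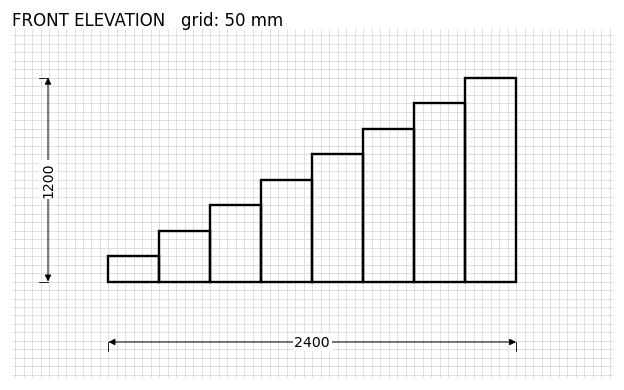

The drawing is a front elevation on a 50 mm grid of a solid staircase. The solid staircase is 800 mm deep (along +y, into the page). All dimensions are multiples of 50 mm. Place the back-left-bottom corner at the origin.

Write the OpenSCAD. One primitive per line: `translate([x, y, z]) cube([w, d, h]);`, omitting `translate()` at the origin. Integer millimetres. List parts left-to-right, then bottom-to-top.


cube([300, 800, 150]);
translate([300, 0, 0]) cube([300, 800, 300]);
translate([600, 0, 0]) cube([300, 800, 450]);
translate([900, 0, 0]) cube([300, 800, 600]);
translate([1200, 0, 0]) cube([300, 800, 750]);
translate([1500, 0, 0]) cube([300, 800, 900]);
translate([1800, 0, 0]) cube([300, 800, 1050]);
translate([2100, 0, 0]) cube([300, 800, 1200]);


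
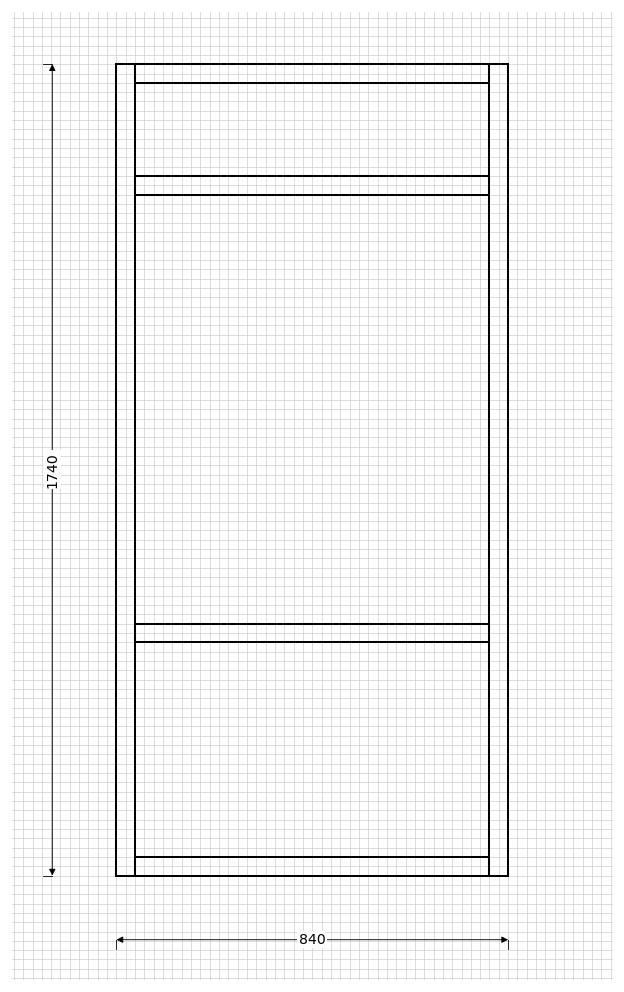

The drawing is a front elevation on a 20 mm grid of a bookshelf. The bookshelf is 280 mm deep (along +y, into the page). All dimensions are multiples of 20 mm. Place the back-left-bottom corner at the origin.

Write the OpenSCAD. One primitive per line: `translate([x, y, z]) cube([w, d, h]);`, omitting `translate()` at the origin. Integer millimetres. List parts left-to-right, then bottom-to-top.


cube([40, 280, 1740]);
translate([40, 0, 0]) cube([760, 280, 40]);
translate([40, 0, 500]) cube([760, 280, 40]);
translate([40, 0, 1460]) cube([760, 280, 40]);
translate([40, 0, 1700]) cube([760, 280, 40]);
translate([800, 0, 0]) cube([40, 280, 1740]);
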